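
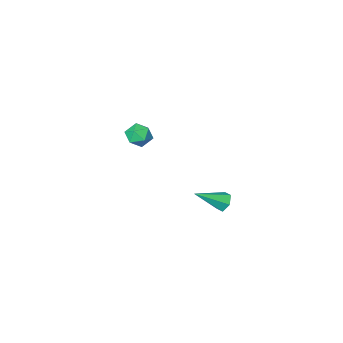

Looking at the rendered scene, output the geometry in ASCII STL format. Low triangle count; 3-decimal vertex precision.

solid 
facet normal -0.832 0.197 -0.519
outer loop
vertex 2.699 3.121 -0.7
vertex 2.437 2.778 -0.41
vertex 2.463 3.276 -0.263
endloop
endfacet
facet normal 0.546 0.838 -0.002
outer loop
vertex 2.699 3.121 -0.7
vertex 2.463 3.276 -0.263
vertex 3.683 2.482 0.37
endloop
endfacet
facet normal -0.830 0.197 -0.521
outer loop
vertex 2.463 3.276 -0.263
vertex 2.437 2.778 -0.41
vertex 2.2 2.932 0.026
endloop
endfacet
facet normal 0.014 0.637 0.771
outer loop
vertex 2.463 3.276 -0.263
vertex 2.2 2.932 0.026
vertex 3.683 2.482 0.37
endloop
endfacet
facet normal -0.830 0.197 -0.521
outer loop
vertex 2.2 2.932 0.026
vertex 2.437 2.778 -0.41
vertex 2.174 2.434 -0.121
endloop
endfacet
facet normal -0.292 -0.257 0.921
outer loop
vertex 2.2 2.932 0.026
vertex 2.174 2.434 -0.121
vertex 3.683 2.482 0.37
endloop
endfacet
facet normal -0.830 0.197 -0.521
outer loop
vertex 2.174 2.434 -0.121
vertex 2.437 2.778 -0.41
vertex 2.411 2.279 -0.557
endloop
endfacet
facet normal -0.068 -0.951 0.301
outer loop
vertex 2.174 2.434 -0.121
vertex 2.411 2.279 -0.557
vertex 3.683 2.482 0.37
endloop
endfacet
facet normal -0.832 0.196 -0.519
outer loop
vertex 2.411 2.279 -0.557
vertex 2.437 2.778 -0.41
vertex 2.673 2.623 -0.847
endloop
endfacet
facet normal 0.463 -0.750 -0.471
outer loop
vertex 2.411 2.279 -0.557
vertex 2.673 2.623 -0.847
vertex 3.683 2.482 0.37
endloop
endfacet
facet normal -0.832 0.197 -0.519
outer loop
vertex 2.673 2.623 -0.847
vertex 2.437 2.778 -0.41
vertex 2.699 3.121 -0.7
endloop
endfacet
facet normal 0.770 0.143 -0.622
outer loop
vertex 2.673 2.623 -0.847
vertex 2.699 3.121 -0.7
vertex 3.683 2.482 0.37
endloop
endfacet
facet normal 0.073 0.726 0.684
outer loop
vertex 3.206 -2.538 0.506
vertex 2.809 -2.898 0.93
vertex 3.487 -2.98 0.945
endloop
endfacet
facet normal 0.660 0.697 0.280
outer loop
vertex 3.206 -2.538 0.506
vertex 3.487 -2.98 0.945
vertex 3.719 -2.942 0.303
endloop
endfacet
facet normal 0.465 0.791 -0.398
outer loop
vertex 3.206 -2.538 0.506
vertex 3.719 -2.942 0.303
vertex 3.184 -2.835 -0.109
endloop
endfacet
facet normal -0.245 0.876 -0.414
outer loop
vertex 3.206 -2.538 0.506
vertex 3.184 -2.835 -0.109
vertex 2.621 -2.809 0.279
endloop
endfacet
facet normal -0.486 0.836 0.255
outer loop
vertex 3.206 -2.538 0.506
vertex 2.621 -2.809 0.279
vertex 2.809 -2.898 0.93
endloop
endfacet
facet normal 0.939 0.044 0.342
outer loop
vertex 3.719 -2.942 0.303
vertex 3.487 -2.98 0.945
vertex 3.639 -3.551 0.601
endloop
endfacet
facet normal -0.011 0.089 0.996
outer loop
vertex 3.487 -2.98 0.945
vertex 2.809 -2.898 0.93
vertex 3.076 -3.525 0.989
endloop
endfacet
facet normal -0.915 0.267 0.301
outer loop
vertex 2.809 -2.898 0.93
vertex 2.621 -2.809 0.279
vertex 2.541 -3.418 0.577
endloop
endfacet
facet normal -0.525 0.332 -0.784
outer loop
vertex 2.621 -2.809 0.279
vertex 3.184 -2.835 -0.109
vertex 2.773 -3.38 -0.065
endloop
endfacet
facet normal 0.623 0.194 -0.758
outer loop
vertex 3.184 -2.835 -0.109
vertex 3.719 -2.942 0.303
vertex 3.451 -3.462 -0.05
endloop
endfacet
facet normal 0.245 -0.876 0.414
outer loop
vertex 3.054 -3.822 0.374
vertex 3.639 -3.551 0.601
vertex 3.076 -3.525 0.989
endloop
endfacet
facet normal -0.465 -0.791 0.398
outer loop
vertex 3.054 -3.822 0.374
vertex 3.076 -3.525 0.989
vertex 2.541 -3.418 0.577
endloop
endfacet
facet normal -0.660 -0.697 -0.280
outer loop
vertex 3.054 -3.822 0.374
vertex 2.541 -3.418 0.577
vertex 2.773 -3.38 -0.065
endloop
endfacet
facet normal -0.073 -0.726 -0.684
outer loop
vertex 3.054 -3.822 0.374
vertex 2.773 -3.38 -0.065
vertex 3.451 -3.462 -0.05
endloop
endfacet
facet normal 0.486 -0.836 -0.255
outer loop
vertex 3.054 -3.822 0.374
vertex 3.451 -3.462 -0.05
vertex 3.639 -3.551 0.601
endloop
endfacet
facet normal 0.525 -0.332 0.784
outer loop
vertex 3.076 -3.525 0.989
vertex 3.639 -3.551 0.601
vertex 3.487 -2.98 0.945
endloop
endfacet
facet normal -0.623 -0.194 0.758
outer loop
vertex 2.541 -3.418 0.577
vertex 3.076 -3.525 0.989
vertex 2.809 -2.898 0.93
endloop
endfacet
facet normal -0.939 -0.044 -0.342
outer loop
vertex 2.773 -3.38 -0.065
vertex 2.541 -3.418 0.577
vertex 2.621 -2.809 0.279
endloop
endfacet
facet normal 0.011 -0.089 -0.996
outer loop
vertex 3.451 -3.462 -0.05
vertex 2.773 -3.38 -0.065
vertex 3.184 -2.835 -0.109
endloop
endfacet
facet normal 0.915 -0.267 -0.301
outer loop
vertex 3.639 -3.551 0.601
vertex 3.451 -3.462 -0.05
vertex 3.719 -2.942 0.303
endloop
endfacet

endsolid


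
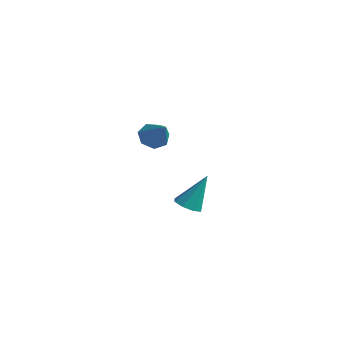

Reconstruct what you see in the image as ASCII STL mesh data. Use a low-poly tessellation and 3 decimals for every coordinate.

solid 
facet normal -0.190 -0.439 -0.878
outer loop
vertex -2.63 2.215 -2.843
vertex -3.276 2.01 -2.601
vertex -3.022 2.589 -2.945
endloop
endfacet
facet normal 0.702 0.699 -0.135
outer loop
vertex -2.63 2.215 -2.843
vertex -3.022 2.589 -2.945
vertex -2.904 2.87 -0.879
endloop
endfacet
facet normal -0.191 -0.438 -0.878
outer loop
vertex -3.022 2.589 -2.945
vertex -3.276 2.01 -2.601
vertex -3.562 2.624 -2.845
endloop
endfacet
facet normal 0.039 0.990 -0.137
outer loop
vertex -3.022 2.589 -2.945
vertex -3.562 2.624 -2.845
vertex -2.904 2.87 -0.879
endloop
endfacet
facet normal -0.189 -0.437 -0.879
outer loop
vertex -3.562 2.624 -2.845
vertex -3.276 2.01 -2.601
vertex -3.936 2.299 -2.603
endloop
endfacet
facet normal -0.612 0.784 0.107
outer loop
vertex -3.562 2.624 -2.845
vertex -3.936 2.299 -2.603
vertex -2.904 2.87 -0.879
endloop
endfacet
facet normal -0.189 -0.439 -0.878
outer loop
vertex -3.936 2.299 -2.603
vertex -3.276 2.01 -2.601
vertex -3.923 1.805 -2.359
endloop
endfacet
facet normal -0.868 0.201 0.453
outer loop
vertex -3.936 2.299 -2.603
vertex -3.923 1.805 -2.359
vertex -2.904 2.87 -0.879
endloop
endfacet
facet normal -0.190 -0.438 -0.879
outer loop
vertex -3.923 1.805 -2.359
vertex -3.276 2.01 -2.601
vertex -3.531 1.431 -2.257
endloop
endfacet
facet normal -0.580 -0.417 0.700
outer loop
vertex -3.923 1.805 -2.359
vertex -3.531 1.431 -2.257
vertex -2.904 2.87 -0.879
endloop
endfacet
facet normal -0.189 -0.439 -0.879
outer loop
vertex -3.531 1.431 -2.257
vertex -3.276 2.01 -2.601
vertex -2.99 1.396 -2.356
endloop
endfacet
facet normal 0.083 -0.708 0.702
outer loop
vertex -3.531 1.431 -2.257
vertex -2.99 1.396 -2.356
vertex -2.904 2.87 -0.879
endloop
endfacet
facet normal -0.190 -0.439 -0.878
outer loop
vertex -2.99 1.396 -2.356
vertex -3.276 2.01 -2.601
vertex -2.617 1.721 -2.599
endloop
endfacet
facet normal 0.735 -0.501 0.457
outer loop
vertex -2.99 1.396 -2.356
vertex -2.617 1.721 -2.599
vertex -2.904 2.87 -0.879
endloop
endfacet
facet normal -0.190 -0.439 -0.878
outer loop
vertex -2.617 1.721 -2.599
vertex -3.276 2.01 -2.601
vertex -2.63 2.215 -2.843
endloop
endfacet
facet normal 0.990 0.081 0.111
outer loop
vertex -2.617 1.721 -2.599
vertex -2.63 2.215 -2.843
vertex -2.904 2.87 -0.879
endloop
endfacet
facet normal -0.714 0.203 -0.670
outer loop
vertex -1.477 -0.94 2.913
vertex -1.977 -1.232 3.358
vertex -1.748 -0.54 3.323
endloop
endfacet
facet normal 0.788 0.611 -0.075
outer loop
vertex -1.477 -0.94 2.913
vertex -1.748 -0.54 3.323
vertex -0.863 -1.548 4.402
endloop
endfacet
facet normal -0.714 0.203 -0.670
outer loop
vertex -1.748 -0.54 3.323
vertex -1.977 -1.232 3.358
vertex -2.191 -0.661 3.759
endloop
endfacet
facet normal 0.288 0.806 0.517
outer loop
vertex -1.748 -0.54 3.323
vertex -2.191 -0.661 3.759
vertex -0.863 -1.548 4.402
endloop
endfacet
facet normal -0.714 0.203 -0.670
outer loop
vertex -2.191 -0.661 3.759
vertex -1.977 -1.232 3.358
vertex -2.473 -1.212 3.893
endloop
endfacet
facet normal -0.220 0.335 0.916
outer loop
vertex -2.191 -0.661 3.759
vertex -2.473 -1.212 3.893
vertex -0.863 -1.548 4.402
endloop
endfacet
facet normal -0.714 0.203 -0.670
outer loop
vertex -2.473 -1.212 3.893
vertex -1.977 -1.232 3.358
vertex -2.382 -1.778 3.624
endloop
endfacet
facet normal -0.353 -0.447 0.822
outer loop
vertex -2.473 -1.212 3.893
vertex -2.382 -1.778 3.624
vertex -0.863 -1.548 4.402
endloop
endfacet
facet normal -0.714 0.203 -0.670
outer loop
vertex -2.382 -1.778 3.624
vertex -1.977 -1.232 3.358
vertex -1.985 -1.933 3.154
endloop
endfacet
facet normal -0.012 -0.953 0.304
outer loop
vertex -2.382 -1.778 3.624
vertex -1.985 -1.933 3.154
vertex -0.863 -1.548 4.402
endloop
endfacet
facet normal -0.715 0.203 -0.669
outer loop
vertex -1.985 -1.933 3.154
vertex -1.977 -1.232 3.358
vertex -1.583 -1.56 2.838
endloop
endfacet
facet normal 0.548 -0.799 -0.246
outer loop
vertex -1.985 -1.933 3.154
vertex -1.583 -1.56 2.838
vertex -0.863 -1.548 4.402
endloop
endfacet
facet normal -0.714 0.203 -0.670
outer loop
vertex -1.583 -1.56 2.838
vertex -1.977 -1.232 3.358
vertex -1.477 -0.94 2.913
endloop
endfacet
facet normal 0.904 -0.104 -0.415
outer loop
vertex -1.583 -1.56 2.838
vertex -1.477 -0.94 2.913
vertex -0.863 -1.548 4.402
endloop
endfacet

endsolid


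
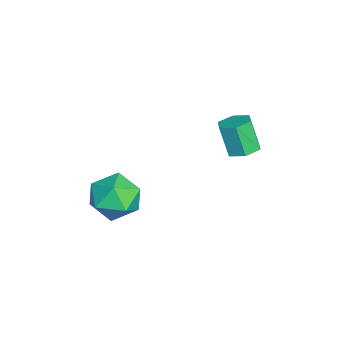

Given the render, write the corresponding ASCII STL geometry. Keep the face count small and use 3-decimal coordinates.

solid 
facet normal -0.110 -0.303 0.947
outer loop
vertex 0.266 -1.802 0.346
vertex 0.819 -2.866 0.07
vertex 1.487 -1.907 0.454
endloop
endfacet
facet normal -0.046 0.407 0.912
outer loop
vertex 0.266 -1.802 0.346
vertex 1.487 -1.907 0.454
vertex 0.998 -0.886 -0.026
endloop
endfacet
facet normal -0.569 0.656 0.496
outer loop
vertex 0.266 -1.802 0.346
vertex 0.998 -0.886 -0.026
vertex 0.028 -1.213 -0.707
endloop
endfacet
facet normal -0.957 0.100 0.272
outer loop
vertex 0.266 -1.802 0.346
vertex 0.028 -1.213 -0.707
vertex -0.083 -2.437 -0.648
endloop
endfacet
facet normal -0.673 -0.493 0.551
outer loop
vertex 0.266 -1.802 0.346
vertex -0.083 -2.437 -0.648
vertex 0.819 -2.866 0.07
endloop
endfacet
facet normal 0.576 0.557 0.598
outer loop
vertex 0.998 -0.886 -0.026
vertex 1.487 -1.907 0.454
vertex 2.003 -1.383 -0.532
endloop
endfacet
facet normal 0.473 -0.591 0.653
outer loop
vertex 1.487 -1.907 0.454
vertex 0.819 -2.866 0.07
vertex 1.892 -2.607 -0.473
endloop
endfacet
facet normal -0.438 -0.899 0.013
outer loop
vertex 0.819 -2.866 0.07
vertex -0.083 -2.437 -0.648
vertex 0.922 -2.934 -1.154
endloop
endfacet
facet normal -0.897 0.060 -0.437
outer loop
vertex -0.083 -2.437 -0.648
vertex 0.028 -1.213 -0.707
vertex 0.433 -1.913 -1.634
endloop
endfacet
facet normal -0.270 0.960 -0.076
outer loop
vertex 0.028 -1.213 -0.707
vertex 0.998 -0.886 -0.026
vertex 1.101 -0.954 -1.25
endloop
endfacet
facet normal 0.957 -0.100 -0.272
outer loop
vertex 1.654 -2.018 -1.526
vertex 2.003 -1.383 -0.532
vertex 1.892 -2.607 -0.473
endloop
endfacet
facet normal 0.569 -0.656 -0.496
outer loop
vertex 1.654 -2.018 -1.526
vertex 1.892 -2.607 -0.473
vertex 0.922 -2.934 -1.154
endloop
endfacet
facet normal 0.046 -0.407 -0.912
outer loop
vertex 1.654 -2.018 -1.526
vertex 0.922 -2.934 -1.154
vertex 0.433 -1.913 -1.634
endloop
endfacet
facet normal 0.110 0.303 -0.947
outer loop
vertex 1.654 -2.018 -1.526
vertex 0.433 -1.913 -1.634
vertex 1.101 -0.954 -1.25
endloop
endfacet
facet normal 0.673 0.493 -0.551
outer loop
vertex 1.654 -2.018 -1.526
vertex 1.101 -0.954 -1.25
vertex 2.003 -1.383 -0.532
endloop
endfacet
facet normal 0.897 -0.060 0.437
outer loop
vertex 1.892 -2.607 -0.473
vertex 2.003 -1.383 -0.532
vertex 1.487 -1.907 0.454
endloop
endfacet
facet normal 0.270 -0.960 0.076
outer loop
vertex 0.922 -2.934 -1.154
vertex 1.892 -2.607 -0.473
vertex 0.819 -2.866 0.07
endloop
endfacet
facet normal -0.576 -0.557 -0.598
outer loop
vertex 0.433 -1.913 -1.634
vertex 0.922 -2.934 -1.154
vertex -0.083 -2.437 -0.648
endloop
endfacet
facet normal -0.473 0.591 -0.653
outer loop
vertex 1.101 -0.954 -1.25
vertex 0.433 -1.913 -1.634
vertex 0.028 -1.213 -0.707
endloop
endfacet
facet normal 0.438 0.899 -0.013
outer loop
vertex 2.003 -1.383 -0.532
vertex 1.101 -0.954 -1.25
vertex 0.998 -0.886 -0.026
endloop
endfacet
facet normal 0.248 0.272 -0.930
outer loop
vertex -1.211 3.262 0.37
vertex -1.945 3.184 0.151
vertex -1.692 3.861 0.417
endloop
endfacet
facet normal 0.740 0.566 0.364
outer loop
vertex -1.211 3.262 0.37
vertex -1.692 3.861 0.417
vertex -1.601 2.833 1.829
endloop
endfacet
facet normal 0.739 0.566 0.365
outer loop
vertex -1.601 2.833 1.829
vertex -1.692 3.861 0.417
vertex -2.083 3.432 1.876
endloop
endfacet
facet normal -0.250 -0.274 0.929
outer loop
vertex -1.601 2.833 1.829
vertex -2.083 3.432 1.876
vertex -2.335 2.756 1.609
endloop
endfacet
facet normal 0.249 0.272 -0.930
outer loop
vertex -1.692 3.861 0.417
vertex -1.945 3.184 0.151
vertex -2.426 3.784 0.198
endloop
endfacet
facet normal -0.171 0.957 0.236
outer loop
vertex -1.692 3.861 0.417
vertex -2.426 3.784 0.198
vertex -2.083 3.432 1.876
endloop
endfacet
facet normal -0.171 0.957 0.236
outer loop
vertex -2.083 3.432 1.876
vertex -2.426 3.784 0.198
vertex -2.817 3.355 1.657
endloop
endfacet
facet normal -0.248 -0.274 0.929
outer loop
vertex -2.083 3.432 1.876
vertex -2.817 3.355 1.657
vertex -2.335 2.756 1.609
endloop
endfacet
facet normal 0.250 0.273 -0.929
outer loop
vertex -2.426 3.784 0.198
vertex -1.945 3.184 0.151
vertex -2.679 3.107 -0.069
endloop
endfacet
facet normal -0.911 0.391 -0.129
outer loop
vertex -2.426 3.784 0.198
vertex -2.679 3.107 -0.069
vertex -2.817 3.355 1.657
endloop
endfacet
facet normal -0.912 0.390 -0.129
outer loop
vertex -2.817 3.355 1.657
vertex -2.679 3.107 -0.069
vertex -3.069 2.678 1.39
endloop
endfacet
facet normal -0.248 -0.274 0.929
outer loop
vertex -2.817 3.355 1.657
vertex -3.069 2.678 1.39
vertex -2.335 2.756 1.609
endloop
endfacet
facet normal 0.250 0.274 -0.929
outer loop
vertex -2.679 3.107 -0.069
vertex -1.945 3.184 0.151
vertex -2.197 2.508 -0.116
endloop
endfacet
facet normal -0.739 -0.566 -0.364
outer loop
vertex -2.679 3.107 -0.069
vertex -2.197 2.508 -0.116
vertex -3.069 2.678 1.39
endloop
endfacet
facet normal -0.740 -0.565 -0.365
outer loop
vertex -3.069 2.678 1.39
vertex -2.197 2.508 -0.116
vertex -2.588 2.079 1.343
endloop
endfacet
facet normal -0.248 -0.272 0.930
outer loop
vertex -3.069 2.678 1.39
vertex -2.588 2.079 1.343
vertex -2.335 2.756 1.609
endloop
endfacet
facet normal 0.248 0.274 -0.929
outer loop
vertex -2.197 2.508 -0.116
vertex -1.945 3.184 0.151
vertex -1.463 2.585 0.103
endloop
endfacet
facet normal 0.171 -0.957 -0.236
outer loop
vertex -2.197 2.508 -0.116
vertex -1.463 2.585 0.103
vertex -2.588 2.079 1.343
endloop
endfacet
facet normal 0.171 -0.957 -0.236
outer loop
vertex -2.588 2.079 1.343
vertex -1.463 2.585 0.103
vertex -1.854 2.156 1.562
endloop
endfacet
facet normal -0.249 -0.272 0.930
outer loop
vertex -2.588 2.079 1.343
vertex -1.854 2.156 1.562
vertex -2.335 2.756 1.609
endloop
endfacet
facet normal 0.248 0.274 -0.929
outer loop
vertex -1.463 2.585 0.103
vertex -1.945 3.184 0.151
vertex -1.211 3.262 0.37
endloop
endfacet
facet normal 0.912 -0.390 0.129
outer loop
vertex -1.463 2.585 0.103
vertex -1.211 3.262 0.37
vertex -1.854 2.156 1.562
endloop
endfacet
facet normal 0.911 -0.391 0.129
outer loop
vertex -1.854 2.156 1.562
vertex -1.211 3.262 0.37
vertex -1.601 2.833 1.829
endloop
endfacet
facet normal -0.250 -0.273 0.929
outer loop
vertex -1.854 2.156 1.562
vertex -1.601 2.833 1.829
vertex -2.335 2.756 1.609
endloop
endfacet

endsolid


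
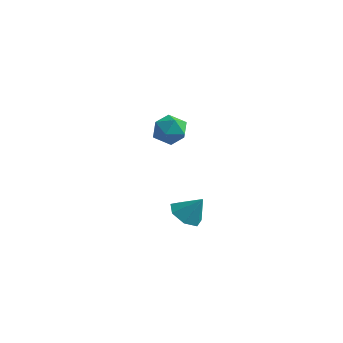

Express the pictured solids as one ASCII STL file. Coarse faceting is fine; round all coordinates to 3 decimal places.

solid 
facet normal -0.552 -0.211 -0.807
outer loop
vertex 2.296 -3.206 -1.42
vertex 1.628 -3.823 -0.802
vertex 1.553 -2.75 -1.031
endloop
endfacet
facet normal 0.542 0.839 0.051
outer loop
vertex 2.296 -3.206 -1.42
vertex 1.553 -2.75 -1.031
vertex 2.532 -3.477 0.522
endloop
endfacet
facet normal -0.551 -0.211 -0.807
outer loop
vertex 1.553 -2.75 -1.031
vertex 1.628 -3.823 -0.802
vertex 0.866 -3.101 -0.47
endloop
endfacet
facet normal -0.075 0.884 0.461
outer loop
vertex 1.553 -2.75 -1.031
vertex 0.866 -3.101 -0.47
vertex 2.532 -3.477 0.522
endloop
endfacet
facet normal -0.552 -0.212 -0.807
outer loop
vertex 0.866 -3.101 -0.47
vertex 1.628 -3.823 -0.802
vertex 0.753 -3.996 -0.158
endloop
endfacet
facet normal -0.421 0.346 0.839
outer loop
vertex 0.866 -3.101 -0.47
vertex 0.753 -3.996 -0.158
vertex 2.532 -3.477 0.522
endloop
endfacet
facet normal -0.552 -0.210 -0.807
outer loop
vertex 0.753 -3.996 -0.158
vertex 1.628 -3.823 -0.802
vertex 1.297 -4.761 -0.331
endloop
endfacet
facet normal -0.235 -0.371 0.899
outer loop
vertex 0.753 -3.996 -0.158
vertex 1.297 -4.761 -0.331
vertex 2.532 -3.477 0.522
endloop
endfacet
facet normal -0.551 -0.211 -0.807
outer loop
vertex 1.297 -4.761 -0.331
vertex 1.628 -3.823 -0.802
vertex 2.091 -4.819 -0.858
endloop
endfacet
facet normal 0.343 -0.726 0.596
outer loop
vertex 1.297 -4.761 -0.331
vertex 2.091 -4.819 -0.858
vertex 2.532 -3.477 0.522
endloop
endfacet
facet normal -0.552 -0.211 -0.807
outer loop
vertex 2.091 -4.819 -0.858
vertex 1.628 -3.823 -0.802
vertex 2.535 -4.127 -1.343
endloop
endfacet
facet normal 0.878 -0.452 0.159
outer loop
vertex 2.091 -4.819 -0.858
vertex 2.535 -4.127 -1.343
vertex 2.532 -3.477 0.522
endloop
endfacet
facet normal -0.552 -0.211 -0.807
outer loop
vertex 2.535 -4.127 -1.343
vertex 1.628 -3.823 -0.802
vertex 2.296 -3.206 -1.42
endloop
endfacet
facet normal 0.966 0.244 -0.083
outer loop
vertex 2.535 -4.127 -1.343
vertex 2.296 -3.206 -1.42
vertex 2.532 -3.477 0.522
endloop
endfacet
facet normal 0.362 0.909 -0.204
outer loop
vertex -3.19 4.427 -0.017
vertex -4.175 4.938 0.512
vertex -3.175 4.691 1.184
endloop
endfacet
facet normal 0.891 0.441 -0.108
outer loop
vertex -3.19 4.427 -0.017
vertex -3.175 4.691 1.184
vertex -2.699 3.631 0.782
endloop
endfacet
facet normal 0.808 -0.086 -0.582
outer loop
vertex -3.19 4.427 -0.017
vertex -2.699 3.631 0.782
vertex -3.406 3.222 -0.139
endloop
endfacet
facet normal 0.228 0.058 -0.972
outer loop
vertex -3.19 4.427 -0.017
vertex -3.406 3.222 -0.139
vertex -4.318 4.03 -0.305
endloop
endfacet
facet normal -0.048 0.672 -0.739
outer loop
vertex -3.19 4.427 -0.017
vertex -4.318 4.03 -0.305
vertex -4.175 4.938 0.512
endloop
endfacet
facet normal 0.822 0.162 0.546
outer loop
vertex -2.699 3.631 0.782
vertex -3.175 4.691 1.184
vertex -3.382 3.65 1.805
endloop
endfacet
facet normal -0.034 0.921 0.389
outer loop
vertex -3.175 4.691 1.184
vertex -4.175 4.938 0.512
vertex -4.294 4.458 1.639
endloop
endfacet
facet normal -0.697 0.537 -0.475
outer loop
vertex -4.175 4.938 0.512
vertex -4.318 4.03 -0.305
vertex -5.001 4.049 0.718
endloop
endfacet
facet normal -0.251 -0.459 -0.852
outer loop
vertex -4.318 4.03 -0.305
vertex -3.406 3.222 -0.139
vertex -4.525 2.989 0.316
endloop
endfacet
facet normal 0.688 -0.691 -0.222
outer loop
vertex -3.406 3.222 -0.139
vertex -2.699 3.631 0.782
vertex -3.525 2.742 0.988
endloop
endfacet
facet normal -0.228 -0.058 0.972
outer loop
vertex -4.51 3.253 1.517
vertex -3.382 3.65 1.805
vertex -4.294 4.458 1.639
endloop
endfacet
facet normal -0.808 0.086 0.582
outer loop
vertex -4.51 3.253 1.517
vertex -4.294 4.458 1.639
vertex -5.001 4.049 0.718
endloop
endfacet
facet normal -0.891 -0.441 0.108
outer loop
vertex -4.51 3.253 1.517
vertex -5.001 4.049 0.718
vertex -4.525 2.989 0.316
endloop
endfacet
facet normal -0.362 -0.909 0.204
outer loop
vertex -4.51 3.253 1.517
vertex -4.525 2.989 0.316
vertex -3.525 2.742 0.988
endloop
endfacet
facet normal 0.048 -0.672 0.739
outer loop
vertex -4.51 3.253 1.517
vertex -3.525 2.742 0.988
vertex -3.382 3.65 1.805
endloop
endfacet
facet normal 0.251 0.459 0.852
outer loop
vertex -4.294 4.458 1.639
vertex -3.382 3.65 1.805
vertex -3.175 4.691 1.184
endloop
endfacet
facet normal -0.688 0.691 0.222
outer loop
vertex -5.001 4.049 0.718
vertex -4.294 4.458 1.639
vertex -4.175 4.938 0.512
endloop
endfacet
facet normal -0.822 -0.162 -0.546
outer loop
vertex -4.525 2.989 0.316
vertex -5.001 4.049 0.718
vertex -4.318 4.03 -0.305
endloop
endfacet
facet normal 0.034 -0.921 -0.389
outer loop
vertex -3.525 2.742 0.988
vertex -4.525 2.989 0.316
vertex -3.406 3.222 -0.139
endloop
endfacet
facet normal 0.697 -0.537 0.475
outer loop
vertex -3.382 3.65 1.805
vertex -3.525 2.742 0.988
vertex -2.699 3.631 0.782
endloop
endfacet

endsolid


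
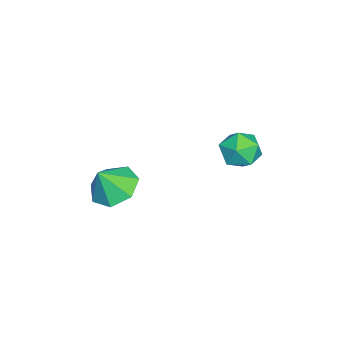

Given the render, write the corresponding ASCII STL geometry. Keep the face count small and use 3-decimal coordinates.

solid 
facet normal 0.351 0.276 0.895
outer loop
vertex -1.993 1.853 -2.407
vertex -2.219 1.035 -2.066
vertex -1.39 1.165 -2.431
endloop
endfacet
facet normal 0.705 0.605 0.369
outer loop
vertex -1.993 1.853 -2.407
vertex -1.39 1.165 -2.431
vertex -1.484 1.716 -3.155
endloop
endfacet
facet normal 0.233 0.972 -0.019
outer loop
vertex -1.993 1.853 -2.407
vertex -1.484 1.716 -3.155
vertex -2.37 1.927 -3.237
endloop
endfacet
facet normal -0.413 0.871 0.265
outer loop
vertex -1.993 1.853 -2.407
vertex -2.37 1.927 -3.237
vertex -2.825 1.506 -2.564
endloop
endfacet
facet normal -0.340 0.440 0.831
outer loop
vertex -1.993 1.853 -2.407
vertex -2.825 1.506 -2.564
vertex -2.219 1.035 -2.066
endloop
endfacet
facet normal 0.993 0.105 -0.049
outer loop
vertex -1.484 1.716 -3.155
vertex -1.39 1.165 -2.431
vertex -1.395 0.814 -3.276
endloop
endfacet
facet normal 0.420 -0.428 0.800
outer loop
vertex -1.39 1.165 -2.431
vertex -2.219 1.035 -2.066
vertex -1.85 0.393 -2.603
endloop
endfacet
facet normal -0.699 -0.162 0.697
outer loop
vertex -2.219 1.035 -2.066
vertex -2.825 1.506 -2.564
vertex -2.736 0.604 -2.685
endloop
endfacet
facet normal -0.816 0.535 -0.217
outer loop
vertex -2.825 1.506 -2.564
vertex -2.37 1.927 -3.237
vertex -2.83 1.155 -3.409
endloop
endfacet
facet normal 0.229 0.699 -0.678
outer loop
vertex -2.37 1.927 -3.237
vertex -1.484 1.716 -3.155
vertex -2.001 1.285 -3.774
endloop
endfacet
facet normal 0.413 -0.871 -0.265
outer loop
vertex -2.227 0.467 -3.433
vertex -1.395 0.814 -3.276
vertex -1.85 0.393 -2.603
endloop
endfacet
facet normal -0.233 -0.972 0.019
outer loop
vertex -2.227 0.467 -3.433
vertex -1.85 0.393 -2.603
vertex -2.736 0.604 -2.685
endloop
endfacet
facet normal -0.705 -0.605 -0.369
outer loop
vertex -2.227 0.467 -3.433
vertex -2.736 0.604 -2.685
vertex -2.83 1.155 -3.409
endloop
endfacet
facet normal -0.351 -0.276 -0.895
outer loop
vertex -2.227 0.467 -3.433
vertex -2.83 1.155 -3.409
vertex -2.001 1.285 -3.774
endloop
endfacet
facet normal 0.340 -0.440 -0.831
outer loop
vertex -2.227 0.467 -3.433
vertex -2.001 1.285 -3.774
vertex -1.395 0.814 -3.276
endloop
endfacet
facet normal 0.816 -0.535 0.217
outer loop
vertex -1.85 0.393 -2.603
vertex -1.395 0.814 -3.276
vertex -1.39 1.165 -2.431
endloop
endfacet
facet normal -0.229 -0.699 0.678
outer loop
vertex -2.736 0.604 -2.685
vertex -1.85 0.393 -2.603
vertex -2.219 1.035 -2.066
endloop
endfacet
facet normal -0.993 -0.105 0.049
outer loop
vertex -2.83 1.155 -3.409
vertex -2.736 0.604 -2.685
vertex -2.825 1.506 -2.564
endloop
endfacet
facet normal -0.420 0.428 -0.800
outer loop
vertex -2.001 1.285 -3.774
vertex -2.83 1.155 -3.409
vertex -2.37 1.927 -3.237
endloop
endfacet
facet normal 0.699 0.162 -0.697
outer loop
vertex -1.395 0.814 -3.276
vertex -2.001 1.285 -3.774
vertex -1.484 1.716 -3.155
endloop
endfacet
facet normal -0.389 0.354 -0.850
outer loop
vertex 2.833 -2.99 -2.742
vertex 2.271 -2.362 -2.223
vertex 3.183 -2.222 -2.582
endloop
endfacet
facet normal 0.897 -0.430 0.101
outer loop
vertex 2.833 -2.99 -2.742
vertex 3.183 -2.222 -2.582
vertex 2.749 -2.798 -1.177
endloop
endfacet
facet normal -0.389 0.355 -0.850
outer loop
vertex 3.183 -2.222 -2.582
vertex 2.271 -2.362 -2.223
vertex 2.846 -1.559 -2.151
endloop
endfacet
facet normal 0.903 0.219 0.369
outer loop
vertex 3.183 -2.222 -2.582
vertex 2.846 -1.559 -2.151
vertex 2.749 -2.798 -1.177
endloop
endfacet
facet normal -0.389 0.355 -0.850
outer loop
vertex 2.846 -1.559 -2.151
vertex 2.271 -2.362 -2.223
vertex 2.076 -1.501 -1.775
endloop
endfacet
facet normal 0.400 0.547 0.735
outer loop
vertex 2.846 -1.559 -2.151
vertex 2.076 -1.501 -1.775
vertex 2.749 -2.798 -1.177
endloop
endfacet
facet normal -0.389 0.354 -0.850
outer loop
vertex 2.076 -1.501 -1.775
vertex 2.271 -2.362 -2.223
vertex 1.453 -2.091 -1.736
endloop
endfacet
facet normal -0.232 0.306 0.924
outer loop
vertex 2.076 -1.501 -1.775
vertex 1.453 -2.091 -1.736
vertex 2.749 -2.798 -1.177
endloop
endfacet
facet normal -0.388 0.356 -0.850
outer loop
vertex 1.453 -2.091 -1.736
vertex 2.271 -2.362 -2.223
vertex 1.445 -2.884 -2.064
endloop
endfacet
facet normal -0.518 -0.323 0.792
outer loop
vertex 1.453 -2.091 -1.736
vertex 1.445 -2.884 -2.064
vertex 2.749 -2.798 -1.177
endloop
endfacet
facet normal -0.388 0.355 -0.851
outer loop
vertex 1.445 -2.884 -2.064
vertex 2.271 -2.362 -2.223
vertex 2.06 -3.285 -2.512
endloop
endfacet
facet normal -0.243 -0.864 0.441
outer loop
vertex 1.445 -2.884 -2.064
vertex 2.06 -3.285 -2.512
vertex 2.749 -2.798 -1.177
endloop
endfacet
facet normal -0.388 0.355 -0.850
outer loop
vertex 2.06 -3.285 -2.512
vertex 2.271 -2.362 -2.223
vertex 2.833 -2.99 -2.742
endloop
endfacet
facet normal 0.388 -0.912 0.133
outer loop
vertex 2.06 -3.285 -2.512
vertex 2.833 -2.99 -2.742
vertex 2.749 -2.798 -1.177
endloop
endfacet

endsolid


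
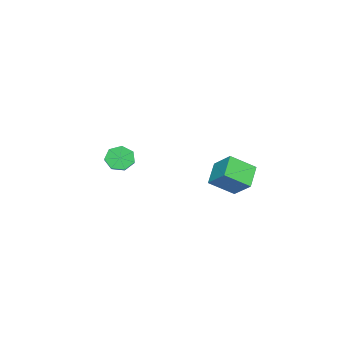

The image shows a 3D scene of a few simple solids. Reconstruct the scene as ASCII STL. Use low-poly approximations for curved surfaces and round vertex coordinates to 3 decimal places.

solid 
facet normal -0.821 -0.094 0.563
outer loop
vertex -0.921 2.583 0.68
vertex -0.353 3.759 1.705
vertex -1.758 3.863 -0.325
endloop
endfacet
facet normal -0.342 -0.708 -0.618
outer loop
vertex -0.387 4.021 -1.265
vertex -0.921 2.583 0.68
vertex -1.758 3.863 -0.325
endloop
endfacet
facet normal -0.821 -0.094 0.563
outer loop
vertex -1.758 3.863 -0.325
vertex -0.353 3.759 1.705
vertex -1.19 5.039 0.7
endloop
endfacet
facet normal -0.457 0.700 -0.549
outer loop
vertex -1.19 5.039 0.7
vertex -0.387 4.021 -1.265
vertex -1.758 3.863 -0.325
endloop
endfacet
facet normal 0.457 -0.700 0.549
outer loop
vertex -0.921 2.583 0.68
vertex 1.018 3.917 0.765
vertex -0.353 3.759 1.705
endloop
endfacet
facet normal -0.342 -0.708 -0.618
outer loop
vertex 0.45 2.741 -0.26
vertex -0.921 2.583 0.68
vertex -0.387 4.021 -1.265
endloop
endfacet
facet normal 0.457 -0.700 0.549
outer loop
vertex 0.45 2.741 -0.26
vertex 1.018 3.917 0.765
vertex -0.921 2.583 0.68
endloop
endfacet
facet normal 0.342 0.708 0.618
outer loop
vertex -0.353 3.759 1.705
vertex 1.018 3.917 0.765
vertex -1.19 5.039 0.7
endloop
endfacet
facet normal -0.457 0.700 -0.549
outer loop
vertex 0.181 5.197 -0.24
vertex -0.387 4.021 -1.265
vertex -1.19 5.039 0.7
endloop
endfacet
facet normal 0.342 0.708 0.618
outer loop
vertex -1.19 5.039 0.7
vertex 1.018 3.917 0.765
vertex 0.181 5.197 -0.24
endloop
endfacet
facet normal 0.821 0.094 -0.563
outer loop
vertex 0.181 5.197 -0.24
vertex 0.45 2.741 -0.26
vertex -0.387 4.021 -1.265
endloop
endfacet
facet normal 0.821 0.094 -0.563
outer loop
vertex 1.018 3.917 0.765
vertex 0.45 2.741 -0.26
vertex 0.181 5.197 -0.24
endloop
endfacet
facet normal -0.825 -0.368 -0.429
outer loop
vertex -1.128 -3.931 -0.882
vertex -1.631 -3.602 -0.198
vertex -1.404 -3.198 -0.981
endloop
endfacet
facet normal 0.445 0.047 -0.894
outer loop
vertex -1.128 -3.931 -0.882
vertex -1.404 -3.198 -0.981
vertex 0.134 -3.367 -0.225
endloop
endfacet
facet normal 0.445 0.046 -0.894
outer loop
vertex 0.134 -3.367 -0.225
vertex -1.404 -3.198 -0.981
vertex -0.143 -2.633 -0.325
endloop
endfacet
facet normal 0.824 0.370 0.429
outer loop
vertex 0.134 -3.367 -0.225
vertex -0.143 -2.633 -0.325
vertex -0.369 -3.038 0.458
endloop
endfacet
facet normal -0.824 -0.369 -0.429
outer loop
vertex -1.404 -3.198 -0.981
vertex -1.631 -3.602 -0.198
vertex -1.851 -2.769 -0.491
endloop
endfacet
facet normal 0.004 0.754 -0.657
outer loop
vertex -1.404 -3.198 -0.981
vertex -1.851 -2.769 -0.491
vertex -0.143 -2.633 -0.325
endloop
endfacet
facet normal 0.004 0.755 -0.655
outer loop
vertex -0.143 -2.633 -0.325
vertex -1.851 -2.769 -0.491
vertex -0.589 -2.205 0.166
endloop
endfacet
facet normal 0.825 0.368 0.429
outer loop
vertex -0.143 -2.633 -0.325
vertex -0.589 -2.205 0.166
vertex -0.369 -3.038 0.458
endloop
endfacet
facet normal -0.825 -0.369 -0.429
outer loop
vertex -1.851 -2.769 -0.491
vertex -1.631 -3.602 -0.198
vertex -2.132 -2.968 0.22
endloop
endfacet
facet normal -0.440 0.895 0.077
outer loop
vertex -1.851 -2.769 -0.491
vertex -2.132 -2.968 0.22
vertex -0.589 -2.205 0.166
endloop
endfacet
facet normal -0.440 0.895 0.077
outer loop
vertex -0.589 -2.205 0.166
vertex -2.132 -2.968 0.22
vertex -0.87 -2.404 0.876
endloop
endfacet
facet normal 0.825 0.368 0.430
outer loop
vertex -0.589 -2.205 0.166
vertex -0.87 -2.404 0.876
vertex -0.369 -3.038 0.458
endloop
endfacet
facet normal -0.825 -0.369 -0.429
outer loop
vertex -2.132 -2.968 0.22
vertex -1.631 -3.602 -0.198
vertex -2.036 -3.644 0.616
endloop
endfacet
facet normal -0.552 0.362 0.751
outer loop
vertex -2.132 -2.968 0.22
vertex -2.036 -3.644 0.616
vertex -0.87 -2.404 0.876
endloop
endfacet
facet normal -0.552 0.362 0.751
outer loop
vertex -0.87 -2.404 0.876
vertex -2.036 -3.644 0.616
vertex -0.774 -3.08 1.272
endloop
endfacet
facet normal 0.825 0.369 0.429
outer loop
vertex -0.87 -2.404 0.876
vertex -0.774 -3.08 1.272
vertex -0.369 -3.038 0.458
endloop
endfacet
facet normal -0.824 -0.369 -0.429
outer loop
vertex -2.036 -3.644 0.616
vertex -1.631 -3.602 -0.198
vertex -1.634 -4.289 0.399
endloop
endfacet
facet normal -0.249 -0.445 0.861
outer loop
vertex -2.036 -3.644 0.616
vertex -1.634 -4.289 0.399
vertex -0.774 -3.08 1.272
endloop
endfacet
facet normal -0.249 -0.444 0.861
outer loop
vertex -0.774 -3.08 1.272
vertex -1.634 -4.289 0.399
vertex -0.373 -3.725 1.055
endloop
endfacet
facet normal 0.825 0.368 0.429
outer loop
vertex -0.774 -3.08 1.272
vertex -0.373 -3.725 1.055
vertex -0.369 -3.038 0.458
endloop
endfacet
facet normal -0.825 -0.369 -0.428
outer loop
vertex -1.634 -4.289 0.399
vertex -1.631 -3.602 -0.198
vertex -1.231 -4.416 -0.268
endloop
endfacet
facet normal 0.243 -0.916 0.321
outer loop
vertex -1.634 -4.289 0.399
vertex -1.231 -4.416 -0.268
vertex -0.373 -3.725 1.055
endloop
endfacet
facet normal 0.242 -0.916 0.321
outer loop
vertex -0.373 -3.725 1.055
vertex -1.231 -4.416 -0.268
vertex 0.031 -3.852 0.389
endloop
endfacet
facet normal 0.824 0.369 0.430
outer loop
vertex -0.373 -3.725 1.055
vertex 0.031 -3.852 0.389
vertex -0.369 -3.038 0.458
endloop
endfacet
facet normal -0.825 -0.368 -0.429
outer loop
vertex -1.231 -4.416 -0.268
vertex -1.631 -3.602 -0.198
vertex -1.128 -3.931 -0.882
endloop
endfacet
facet normal 0.551 -0.698 -0.459
outer loop
vertex -1.231 -4.416 -0.268
vertex -1.128 -3.931 -0.882
vertex 0.031 -3.852 0.389
endloop
endfacet
facet normal 0.551 -0.698 -0.459
outer loop
vertex 0.031 -3.852 0.389
vertex -1.128 -3.931 -0.882
vertex 0.134 -3.367 -0.225
endloop
endfacet
facet normal 0.824 0.369 0.430
outer loop
vertex 0.031 -3.852 0.389
vertex 0.134 -3.367 -0.225
vertex -0.369 -3.038 0.458
endloop
endfacet

endsolid


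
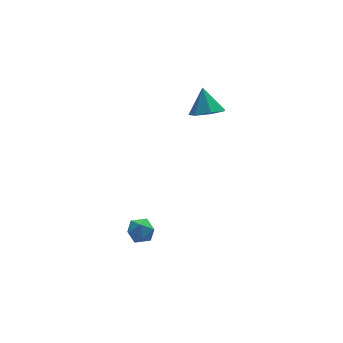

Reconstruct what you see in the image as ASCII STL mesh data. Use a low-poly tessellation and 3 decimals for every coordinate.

solid 
facet normal -0.888 0.407 0.211
outer loop
vertex -0.841 1.431 -2.931
vertex -0.979 0.911 -2.509
vertex -0.666 1.47 -2.271
endloop
endfacet
facet normal -0.406 0.912 0.054
outer loop
vertex -0.841 1.431 -2.931
vertex -0.666 1.47 -2.271
vertex -0.234 1.691 -2.753
endloop
endfacet
facet normal -0.159 0.783 -0.601
outer loop
vertex -0.841 1.431 -2.931
vertex -0.234 1.691 -2.753
vertex -0.282 1.27 -3.289
endloop
endfacet
facet normal -0.487 0.199 -0.850
outer loop
vertex -0.841 1.431 -2.931
vertex -0.282 1.27 -3.289
vertex -0.742 0.788 -3.138
endloop
endfacet
facet normal -0.937 -0.033 -0.347
outer loop
vertex -0.841 1.431 -2.931
vertex -0.742 0.788 -3.138
vertex -0.979 0.911 -2.509
endloop
endfacet
facet normal 0.138 0.848 0.512
outer loop
vertex -0.234 1.691 -2.753
vertex -0.666 1.47 -2.271
vertex 0.002 1.332 -2.222
endloop
endfacet
facet normal -0.641 0.032 0.767
outer loop
vertex -0.666 1.47 -2.271
vertex -0.979 0.911 -2.509
vertex -0.458 0.85 -2.071
endloop
endfacet
facet normal -0.721 -0.679 -0.139
outer loop
vertex -0.979 0.911 -2.509
vertex -0.742 0.788 -3.138
vertex -0.506 0.429 -2.607
endloop
endfacet
facet normal 0.007 -0.305 -0.952
outer loop
vertex -0.742 0.788 -3.138
vertex -0.282 1.27 -3.289
vertex -0.074 0.65 -3.089
endloop
endfacet
facet normal 0.537 0.639 -0.550
outer loop
vertex -0.282 1.27 -3.289
vertex -0.234 1.691 -2.753
vertex 0.239 1.209 -2.851
endloop
endfacet
facet normal 0.487 -0.199 0.850
outer loop
vertex 0.101 0.689 -2.429
vertex 0.002 1.332 -2.222
vertex -0.458 0.85 -2.071
endloop
endfacet
facet normal 0.159 -0.783 0.601
outer loop
vertex 0.101 0.689 -2.429
vertex -0.458 0.85 -2.071
vertex -0.506 0.429 -2.607
endloop
endfacet
facet normal 0.406 -0.912 -0.054
outer loop
vertex 0.101 0.689 -2.429
vertex -0.506 0.429 -2.607
vertex -0.074 0.65 -3.089
endloop
endfacet
facet normal 0.888 -0.407 -0.211
outer loop
vertex 0.101 0.689 -2.429
vertex -0.074 0.65 -3.089
vertex 0.239 1.209 -2.851
endloop
endfacet
facet normal 0.937 0.033 0.347
outer loop
vertex 0.101 0.689 -2.429
vertex 0.239 1.209 -2.851
vertex 0.002 1.332 -2.222
endloop
endfacet
facet normal -0.007 0.305 0.952
outer loop
vertex -0.458 0.85 -2.071
vertex 0.002 1.332 -2.222
vertex -0.666 1.47 -2.271
endloop
endfacet
facet normal -0.537 -0.639 0.550
outer loop
vertex -0.506 0.429 -2.607
vertex -0.458 0.85 -2.071
vertex -0.979 0.911 -2.509
endloop
endfacet
facet normal -0.138 -0.848 -0.512
outer loop
vertex -0.074 0.65 -3.089
vertex -0.506 0.429 -2.607
vertex -0.742 0.788 -3.138
endloop
endfacet
facet normal 0.641 -0.032 -0.767
outer loop
vertex 0.239 1.209 -2.851
vertex -0.074 0.65 -3.089
vertex -0.282 1.27 -3.289
endloop
endfacet
facet normal 0.721 0.679 0.139
outer loop
vertex 0.002 1.332 -2.222
vertex 0.239 1.209 -2.851
vertex -0.234 1.691 -2.753
endloop
endfacet
facet normal -0.028 -0.543 -0.839
outer loop
vertex 3.847 2.37 2.981
vertex 3.272 2.857 2.685
vertex 4.076 2.924 2.615
endloop
endfacet
facet normal 0.837 0.015 0.546
outer loop
vertex 3.847 2.37 2.981
vertex 4.076 2.924 2.615
vertex 3.308 3.563 3.775
endloop
endfacet
facet normal -0.028 -0.543 -0.839
outer loop
vertex 4.076 2.924 2.615
vertex 3.272 2.857 2.685
vertex 3.7 3.428 2.301
endloop
endfacet
facet normal 0.750 0.647 0.140
outer loop
vertex 4.076 2.924 2.615
vertex 3.7 3.428 2.301
vertex 3.308 3.563 3.775
endloop
endfacet
facet normal -0.028 -0.544 -0.839
outer loop
vertex 3.7 3.428 2.301
vertex 3.272 2.857 2.685
vertex 3.001 3.502 2.276
endloop
endfacet
facet normal 0.107 0.992 -0.062
outer loop
vertex 3.7 3.428 2.301
vertex 3.001 3.502 2.276
vertex 3.308 3.563 3.775
endloop
endfacet
facet normal -0.027 -0.543 -0.839
outer loop
vertex 3.001 3.502 2.276
vertex 3.272 2.857 2.685
vertex 2.507 3.09 2.559
endloop
endfacet
facet normal -0.606 0.790 0.092
outer loop
vertex 3.001 3.502 2.276
vertex 2.507 3.09 2.559
vertex 3.308 3.563 3.775
endloop
endfacet
facet normal -0.027 -0.543 -0.839
outer loop
vertex 2.507 3.09 2.559
vertex 3.272 2.857 2.685
vertex 2.588 2.503 2.936
endloop
endfacet
facet normal -0.852 0.194 0.486
outer loop
vertex 2.507 3.09 2.559
vertex 2.588 2.503 2.936
vertex 3.308 3.563 3.775
endloop
endfacet
facet normal -0.027 -0.543 -0.840
outer loop
vertex 2.588 2.503 2.936
vertex 3.272 2.857 2.685
vertex 3.185 2.182 3.124
endloop
endfacet
facet normal -0.447 -0.349 0.824
outer loop
vertex 2.588 2.503 2.936
vertex 3.185 2.182 3.124
vertex 3.308 3.563 3.775
endloop
endfacet
facet normal -0.027 -0.543 -0.840
outer loop
vertex 3.185 2.182 3.124
vertex 3.272 2.857 2.685
vertex 3.847 2.37 2.981
endloop
endfacet
facet normal 0.305 -0.428 0.851
outer loop
vertex 3.185 2.182 3.124
vertex 3.847 2.37 2.981
vertex 3.308 3.563 3.775
endloop
endfacet

endsolid


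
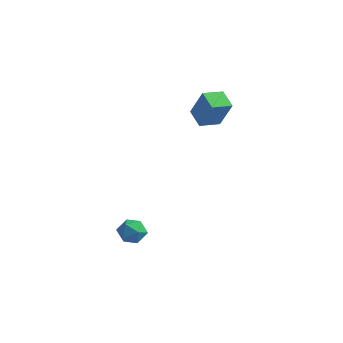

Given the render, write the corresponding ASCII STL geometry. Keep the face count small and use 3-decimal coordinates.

solid 
facet normal -0.226 0.806 -0.546
outer loop
vertex -3.224 -2.436 -3.827
vertex -3.974 -2.423 -3.497
vertex -3.362 -2.01 -3.141
endloop
endfacet
facet normal 0.472 0.788 -0.395
outer loop
vertex -3.224 -2.436 -3.827
vertex -3.362 -2.01 -3.141
vertex -2.678 -2.457 -3.216
endloop
endfacet
facet normal 0.737 0.179 -0.652
outer loop
vertex -3.224 -2.436 -3.827
vertex -2.678 -2.457 -3.216
vertex -2.868 -3.145 -3.619
endloop
endfacet
facet normal 0.204 -0.180 -0.962
outer loop
vertex -3.224 -2.436 -3.827
vertex -2.868 -3.145 -3.619
vertex -3.669 -3.124 -3.793
endloop
endfacet
facet normal -0.391 0.209 -0.897
outer loop
vertex -3.224 -2.436 -3.827
vertex -3.669 -3.124 -3.793
vertex -3.974 -2.423 -3.497
endloop
endfacet
facet normal 0.543 0.778 0.315
outer loop
vertex -2.678 -2.457 -3.216
vertex -3.362 -2.01 -3.141
vertex -3.091 -2.456 -2.507
endloop
endfacet
facet normal -0.586 0.807 0.071
outer loop
vertex -3.362 -2.01 -3.141
vertex -3.974 -2.423 -3.497
vertex -3.892 -2.435 -2.681
endloop
endfacet
facet normal -0.853 -0.161 -0.497
outer loop
vertex -3.974 -2.423 -3.497
vertex -3.669 -3.124 -3.793
vertex -4.082 -3.123 -3.084
endloop
endfacet
facet normal 0.110 -0.790 -0.603
outer loop
vertex -3.669 -3.124 -3.793
vertex -2.868 -3.145 -3.619
vertex -3.398 -3.57 -3.159
endloop
endfacet
facet normal 0.973 -0.210 -0.101
outer loop
vertex -2.868 -3.145 -3.619
vertex -2.678 -2.457 -3.216
vertex -2.786 -3.157 -2.803
endloop
endfacet
facet normal -0.204 0.180 0.962
outer loop
vertex -3.536 -3.144 -2.473
vertex -3.091 -2.456 -2.507
vertex -3.892 -2.435 -2.681
endloop
endfacet
facet normal -0.737 -0.179 0.652
outer loop
vertex -3.536 -3.144 -2.473
vertex -3.892 -2.435 -2.681
vertex -4.082 -3.123 -3.084
endloop
endfacet
facet normal -0.472 -0.788 0.395
outer loop
vertex -3.536 -3.144 -2.473
vertex -4.082 -3.123 -3.084
vertex -3.398 -3.57 -3.159
endloop
endfacet
facet normal 0.226 -0.806 0.546
outer loop
vertex -3.536 -3.144 -2.473
vertex -3.398 -3.57 -3.159
vertex -2.786 -3.157 -2.803
endloop
endfacet
facet normal 0.391 -0.209 0.897
outer loop
vertex -3.536 -3.144 -2.473
vertex -2.786 -3.157 -2.803
vertex -3.091 -2.456 -2.507
endloop
endfacet
facet normal -0.110 0.790 0.603
outer loop
vertex -3.892 -2.435 -2.681
vertex -3.091 -2.456 -2.507
vertex -3.362 -2.01 -3.141
endloop
endfacet
facet normal -0.973 0.210 0.101
outer loop
vertex -4.082 -3.123 -3.084
vertex -3.892 -2.435 -2.681
vertex -3.974 -2.423 -3.497
endloop
endfacet
facet normal -0.543 -0.778 -0.315
outer loop
vertex -3.398 -3.57 -3.159
vertex -4.082 -3.123 -3.084
vertex -3.669 -3.124 -3.793
endloop
endfacet
facet normal 0.586 -0.807 -0.071
outer loop
vertex -2.786 -3.157 -2.803
vertex -3.398 -3.57 -3.159
vertex -2.868 -3.145 -3.619
endloop
endfacet
facet normal 0.853 0.161 0.497
outer loop
vertex -3.091 -2.456 -2.507
vertex -2.786 -3.157 -2.803
vertex -2.678 -2.457 -3.216
endloop
endfacet
facet normal -0.506 -0.844 0.179
outer loop
vertex -1.432 1.639 3.977
vertex -2.304 2.258 4.427
vertex -2.184 1.749 2.368
endloop
endfacet
facet normal 0.752 -0.533 -0.388
outer loop
vertex -1.576 2.762 2.153
vertex -1.432 1.639 3.977
vertex -2.184 1.749 2.368
endloop
endfacet
facet normal -0.507 -0.843 0.179
outer loop
vertex -2.184 1.749 2.368
vertex -2.304 2.258 4.427
vertex -3.056 2.368 2.817
endloop
endfacet
facet normal -0.422 0.061 -0.904
outer loop
vertex -3.056 2.368 2.817
vertex -1.576 2.762 2.153
vertex -2.184 1.749 2.368
endloop
endfacet
facet normal 0.423 -0.062 0.904
outer loop
vertex -1.432 1.639 3.977
vertex -1.696 3.271 4.212
vertex -2.304 2.258 4.427
endloop
endfacet
facet normal 0.752 -0.533 -0.388
outer loop
vertex -0.824 2.652 3.763
vertex -1.432 1.639 3.977
vertex -1.576 2.762 2.153
endloop
endfacet
facet normal 0.422 -0.062 0.905
outer loop
vertex -0.824 2.652 3.763
vertex -1.696 3.271 4.212
vertex -1.432 1.639 3.977
endloop
endfacet
facet normal -0.752 0.533 0.388
outer loop
vertex -2.304 2.258 4.427
vertex -1.696 3.271 4.212
vertex -3.056 2.368 2.817
endloop
endfacet
facet normal -0.422 0.062 -0.904
outer loop
vertex -2.448 3.381 2.603
vertex -1.576 2.762 2.153
vertex -3.056 2.368 2.817
endloop
endfacet
facet normal -0.752 0.533 0.388
outer loop
vertex -3.056 2.368 2.817
vertex -1.696 3.271 4.212
vertex -2.448 3.381 2.603
endloop
endfacet
facet normal 0.506 0.844 -0.179
outer loop
vertex -2.448 3.381 2.603
vertex -0.824 2.652 3.763
vertex -1.576 2.762 2.153
endloop
endfacet
facet normal 0.507 0.843 -0.179
outer loop
vertex -1.696 3.271 4.212
vertex -0.824 2.652 3.763
vertex -2.448 3.381 2.603
endloop
endfacet

endsolid


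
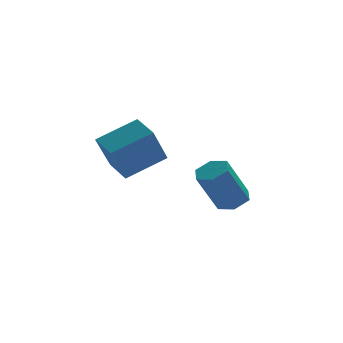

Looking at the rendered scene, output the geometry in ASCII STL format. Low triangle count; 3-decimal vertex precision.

solid 
facet normal 0.480 0.134 -0.867
outer loop
vertex 1.208 -0.582 -3.122
vertex 0.737 0.057 -3.284
vertex 1.434 0.158 -2.883
endloop
endfacet
facet normal 0.832 -0.384 0.401
outer loop
vertex 1.208 -0.582 -3.122
vertex 1.434 0.158 -2.883
vertex 0.153 -0.876 -1.214
endloop
endfacet
facet normal 0.832 -0.384 0.401
outer loop
vertex 0.153 -0.876 -1.214
vertex 1.434 0.158 -2.883
vertex 0.379 -0.136 -0.975
endloop
endfacet
facet normal -0.480 -0.133 0.867
outer loop
vertex 0.153 -0.876 -1.214
vertex 0.379 -0.136 -0.975
vertex -0.317 -0.237 -1.376
endloop
endfacet
facet normal 0.480 0.134 -0.867
outer loop
vertex 1.434 0.158 -2.883
vertex 0.737 0.057 -3.284
vertex 0.963 0.797 -3.045
endloop
endfacet
facet normal 0.657 0.600 0.456
outer loop
vertex 1.434 0.158 -2.883
vertex 0.963 0.797 -3.045
vertex 0.379 -0.136 -0.975
endloop
endfacet
facet normal 0.658 0.599 0.456
outer loop
vertex 0.379 -0.136 -0.975
vertex 0.963 0.797 -3.045
vertex -0.091 0.503 -1.137
endloop
endfacet
facet normal -0.480 -0.133 0.867
outer loop
vertex 0.379 -0.136 -0.975
vertex -0.091 0.503 -1.137
vertex -0.317 -0.237 -1.376
endloop
endfacet
facet normal 0.480 0.133 -0.867
outer loop
vertex 0.963 0.797 -3.045
vertex 0.737 0.057 -3.284
vertex 0.267 0.696 -3.446
endloop
endfacet
facet normal -0.174 0.983 0.055
outer loop
vertex 0.963 0.797 -3.045
vertex 0.267 0.696 -3.446
vertex -0.091 0.503 -1.137
endloop
endfacet
facet normal -0.174 0.983 0.055
outer loop
vertex -0.091 0.503 -1.137
vertex 0.267 0.696 -3.446
vertex -0.788 0.402 -1.538
endloop
endfacet
facet normal -0.480 -0.134 0.867
outer loop
vertex -0.091 0.503 -1.137
vertex -0.788 0.402 -1.538
vertex -0.317 -0.237 -1.376
endloop
endfacet
facet normal 0.480 0.133 -0.867
outer loop
vertex 0.267 0.696 -3.446
vertex 0.737 0.057 -3.284
vertex 0.041 -0.044 -3.685
endloop
endfacet
facet normal -0.832 0.384 -0.401
outer loop
vertex 0.267 0.696 -3.446
vertex 0.041 -0.044 -3.685
vertex -0.788 0.402 -1.538
endloop
endfacet
facet normal -0.832 0.384 -0.401
outer loop
vertex -0.788 0.402 -1.538
vertex 0.041 -0.044 -3.685
vertex -1.014 -0.338 -1.777
endloop
endfacet
facet normal -0.480 -0.134 0.867
outer loop
vertex -0.788 0.402 -1.538
vertex -1.014 -0.338 -1.777
vertex -0.317 -0.237 -1.376
endloop
endfacet
facet normal 0.480 0.133 -0.867
outer loop
vertex 0.041 -0.044 -3.685
vertex 0.737 0.057 -3.284
vertex 0.511 -0.683 -3.523
endloop
endfacet
facet normal -0.658 -0.599 -0.456
outer loop
vertex 0.041 -0.044 -3.685
vertex 0.511 -0.683 -3.523
vertex -1.014 -0.338 -1.777
endloop
endfacet
facet normal -0.657 -0.600 -0.456
outer loop
vertex -1.014 -0.338 -1.777
vertex 0.511 -0.683 -3.523
vertex -0.543 -0.977 -1.615
endloop
endfacet
facet normal -0.480 -0.134 0.867
outer loop
vertex -1.014 -0.338 -1.777
vertex -0.543 -0.977 -1.615
vertex -0.317 -0.237 -1.376
endloop
endfacet
facet normal 0.480 0.134 -0.867
outer loop
vertex 0.511 -0.683 -3.523
vertex 0.737 0.057 -3.284
vertex 1.208 -0.582 -3.122
endloop
endfacet
facet normal 0.174 -0.983 -0.055
outer loop
vertex 0.511 -0.683 -3.523
vertex 1.208 -0.582 -3.122
vertex -0.543 -0.977 -1.615
endloop
endfacet
facet normal 0.174 -0.983 -0.055
outer loop
vertex -0.543 -0.977 -1.615
vertex 1.208 -0.582 -3.122
vertex 0.153 -0.876 -1.214
endloop
endfacet
facet normal -0.480 -0.133 0.867
outer loop
vertex -0.543 -0.977 -1.615
vertex 0.153 -0.876 -1.214
vertex -0.317 -0.237 -1.376
endloop
endfacet
facet normal -0.409 -0.321 0.854
outer loop
vertex -3.277 -1.677 1.476
vertex -3.522 -0.41 1.835
vertex -5.047 -1.77 0.594
endloop
endfacet
facet normal 0.183 -0.946 -0.268
outer loop
vertex -4.258 -1.15 -1.055
vertex -3.277 -1.677 1.476
vertex -5.047 -1.77 0.594
endloop
endfacet
facet normal -0.410 -0.320 0.854
outer loop
vertex -5.047 -1.77 0.594
vertex -3.522 -0.41 1.835
vertex -5.292 -0.502 0.952
endloop
endfacet
facet normal -0.894 -0.047 -0.445
outer loop
vertex -5.292 -0.502 0.952
vertex -4.258 -1.15 -1.055
vertex -5.047 -1.77 0.594
endloop
endfacet
facet normal 0.894 0.047 0.445
outer loop
vertex -3.277 -1.677 1.476
vertex -2.733 0.21 0.186
vertex -3.522 -0.41 1.835
endloop
endfacet
facet normal 0.183 -0.946 -0.268
outer loop
vertex -2.488 -1.058 -0.172
vertex -3.277 -1.677 1.476
vertex -4.258 -1.15 -1.055
endloop
endfacet
facet normal 0.894 0.047 0.446
outer loop
vertex -2.488 -1.058 -0.172
vertex -2.733 0.21 0.186
vertex -3.277 -1.677 1.476
endloop
endfacet
facet normal -0.183 0.946 0.268
outer loop
vertex -3.522 -0.41 1.835
vertex -2.733 0.21 0.186
vertex -5.292 -0.502 0.952
endloop
endfacet
facet normal -0.894 -0.047 -0.446
outer loop
vertex -4.503 0.117 -0.696
vertex -4.258 -1.15 -1.055
vertex -5.292 -0.502 0.952
endloop
endfacet
facet normal -0.183 0.946 0.268
outer loop
vertex -5.292 -0.502 0.952
vertex -2.733 0.21 0.186
vertex -4.503 0.117 -0.696
endloop
endfacet
facet normal 0.409 0.321 -0.854
outer loop
vertex -4.503 0.117 -0.696
vertex -2.488 -1.058 -0.172
vertex -4.258 -1.15 -1.055
endloop
endfacet
facet normal 0.409 0.320 -0.854
outer loop
vertex -2.733 0.21 0.186
vertex -2.488 -1.058 -0.172
vertex -4.503 0.117 -0.696
endloop
endfacet

endsolid


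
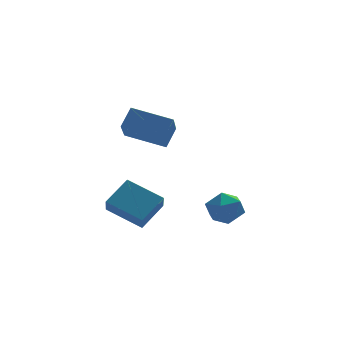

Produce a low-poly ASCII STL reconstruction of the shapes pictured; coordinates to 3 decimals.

solid 
facet normal -0.798 0.427 0.425
outer loop
vertex -3.953 -0.852 0.232
vertex -3.925 0.055 -0.627
vertex -4.976 -1.769 -0.77
endloop
endfacet
facet normal -0.022 -0.726 0.687
outer loop
vertex -3.355 -2.635 -1.633
vertex -3.953 -0.852 0.232
vertex -4.976 -1.769 -0.77
endloop
endfacet
facet normal -0.798 0.427 0.425
outer loop
vertex -4.976 -1.769 -0.77
vertex -3.925 0.055 -0.627
vertex -4.948 -0.861 -1.629
endloop
endfacet
facet normal -0.602 -0.539 -0.589
outer loop
vertex -4.948 -0.861 -1.629
vertex -3.355 -2.635 -1.633
vertex -4.976 -1.769 -0.77
endloop
endfacet
facet normal 0.602 0.539 0.589
outer loop
vertex -3.953 -0.852 0.232
vertex -2.304 -0.811 -1.49
vertex -3.925 0.055 -0.627
endloop
endfacet
facet normal -0.023 -0.726 0.687
outer loop
vertex -2.332 -1.719 -0.631
vertex -3.953 -0.852 0.232
vertex -3.355 -2.635 -1.633
endloop
endfacet
facet normal 0.602 0.539 0.589
outer loop
vertex -2.332 -1.719 -0.631
vertex -2.304 -0.811 -1.49
vertex -3.953 -0.852 0.232
endloop
endfacet
facet normal 0.022 0.726 -0.687
outer loop
vertex -3.925 0.055 -0.627
vertex -2.304 -0.811 -1.49
vertex -4.948 -0.861 -1.629
endloop
endfacet
facet normal -0.602 -0.539 -0.589
outer loop
vertex -3.327 -1.728 -2.492
vertex -3.355 -2.635 -1.633
vertex -4.948 -0.861 -1.629
endloop
endfacet
facet normal 0.022 0.726 -0.687
outer loop
vertex -4.948 -0.861 -1.629
vertex -2.304 -0.811 -1.49
vertex -3.327 -1.728 -2.492
endloop
endfacet
facet normal 0.798 -0.427 -0.425
outer loop
vertex -3.327 -1.728 -2.492
vertex -2.332 -1.719 -0.631
vertex -3.355 -2.635 -1.633
endloop
endfacet
facet normal 0.798 -0.427 -0.425
outer loop
vertex -2.304 -0.811 -1.49
vertex -2.332 -1.719 -0.631
vertex -3.327 -1.728 -2.492
endloop
endfacet
facet normal -0.398 -0.483 -0.780
outer loop
vertex -2.405 -2.831 3.502
vertex -4.28 -2.19 4.063
vertex -2.182 -1.195 2.374
endloop
endfacet
facet normal 0.910 -0.312 -0.272
outer loop
vertex -1.7 -0.61 3.317
vertex -2.405 -2.831 3.502
vertex -2.182 -1.195 2.374
endloop
endfacet
facet normal -0.398 -0.483 -0.780
outer loop
vertex -2.182 -1.195 2.374
vertex -4.28 -2.19 4.063
vertex -4.058 -0.553 2.935
endloop
endfacet
facet normal 0.111 0.818 -0.564
outer loop
vertex -4.058 -0.553 2.935
vertex -1.7 -0.61 3.317
vertex -2.182 -1.195 2.374
endloop
endfacet
facet normal -0.111 -0.818 0.564
outer loop
vertex -2.405 -2.831 3.502
vertex -3.798 -1.605 5.006
vertex -4.28 -2.19 4.063
endloop
endfacet
facet normal 0.910 -0.312 -0.273
outer loop
vertex -1.922 -2.247 4.445
vertex -2.405 -2.831 3.502
vertex -1.7 -0.61 3.317
endloop
endfacet
facet normal -0.111 -0.818 0.564
outer loop
vertex -1.922 -2.247 4.445
vertex -3.798 -1.605 5.006
vertex -2.405 -2.831 3.502
endloop
endfacet
facet normal -0.910 0.311 0.272
outer loop
vertex -4.28 -2.19 4.063
vertex -3.798 -1.605 5.006
vertex -4.058 -0.553 2.935
endloop
endfacet
facet normal 0.111 0.818 -0.564
outer loop
vertex -3.575 0.031 3.878
vertex -1.7 -0.61 3.317
vertex -4.058 -0.553 2.935
endloop
endfacet
facet normal -0.910 0.312 0.273
outer loop
vertex -4.058 -0.553 2.935
vertex -3.798 -1.605 5.006
vertex -3.575 0.031 3.878
endloop
endfacet
facet normal 0.398 0.483 0.780
outer loop
vertex -3.575 0.031 3.878
vertex -1.922 -2.247 4.445
vertex -1.7 -0.61 3.317
endloop
endfacet
facet normal 0.398 0.483 0.780
outer loop
vertex -3.798 -1.605 5.006
vertex -1.922 -2.247 4.445
vertex -3.575 0.031 3.878
endloop
endfacet
facet normal 0.036 0.667 0.745
outer loop
vertex 0.165 -0.145 -1.361
vertex 0.391 -0.899 -0.697
vertex 1.148 -0.397 -1.183
endloop
endfacet
facet normal 0.225 0.966 0.124
outer loop
vertex 0.165 -0.145 -1.361
vertex 1.148 -0.397 -1.183
vertex 0.832 -0.2 -2.144
endloop
endfacet
facet normal -0.317 0.888 -0.333
outer loop
vertex 0.165 -0.145 -1.361
vertex 0.832 -0.2 -2.144
vertex -0.119 -0.58 -2.251
endloop
endfacet
facet normal -0.842 0.540 0.005
outer loop
vertex 0.165 -0.145 -1.361
vertex -0.119 -0.58 -2.251
vertex -0.392 -1.013 -1.357
endloop
endfacet
facet normal -0.623 0.403 0.670
outer loop
vertex 0.165 -0.145 -1.361
vertex -0.392 -1.013 -1.357
vertex 0.391 -0.899 -0.697
endloop
endfacet
facet normal 0.784 0.607 -0.133
outer loop
vertex 0.832 -0.2 -2.144
vertex 1.148 -0.397 -1.183
vertex 1.472 -0.987 -1.963
endloop
endfacet
facet normal 0.478 0.121 0.870
outer loop
vertex 1.148 -0.397 -1.183
vertex 0.391 -0.899 -0.697
vertex 1.199 -1.42 -1.069
endloop
endfacet
facet normal -0.587 -0.305 0.750
outer loop
vertex 0.391 -0.899 -0.697
vertex -0.392 -1.013 -1.357
vertex 0.248 -1.8 -1.176
endloop
endfacet
facet normal -0.941 -0.083 -0.328
outer loop
vertex -0.392 -1.013 -1.357
vertex -0.119 -0.58 -2.251
vertex -0.068 -1.603 -2.137
endloop
endfacet
facet normal -0.093 0.479 -0.873
outer loop
vertex -0.119 -0.58 -2.251
vertex 0.832 -0.2 -2.144
vertex 0.689 -1.101 -2.623
endloop
endfacet
facet normal 0.842 -0.540 -0.005
outer loop
vertex 0.915 -1.855 -1.959
vertex 1.472 -0.987 -1.963
vertex 1.199 -1.42 -1.069
endloop
endfacet
facet normal 0.317 -0.888 0.333
outer loop
vertex 0.915 -1.855 -1.959
vertex 1.199 -1.42 -1.069
vertex 0.248 -1.8 -1.176
endloop
endfacet
facet normal -0.225 -0.966 -0.124
outer loop
vertex 0.915 -1.855 -1.959
vertex 0.248 -1.8 -1.176
vertex -0.068 -1.603 -2.137
endloop
endfacet
facet normal -0.036 -0.667 -0.745
outer loop
vertex 0.915 -1.855 -1.959
vertex -0.068 -1.603 -2.137
vertex 0.689 -1.101 -2.623
endloop
endfacet
facet normal 0.623 -0.403 -0.670
outer loop
vertex 0.915 -1.855 -1.959
vertex 0.689 -1.101 -2.623
vertex 1.472 -0.987 -1.963
endloop
endfacet
facet normal 0.941 0.083 0.328
outer loop
vertex 1.199 -1.42 -1.069
vertex 1.472 -0.987 -1.963
vertex 1.148 -0.397 -1.183
endloop
endfacet
facet normal 0.093 -0.479 0.873
outer loop
vertex 0.248 -1.8 -1.176
vertex 1.199 -1.42 -1.069
vertex 0.391 -0.899 -0.697
endloop
endfacet
facet normal -0.784 -0.607 0.133
outer loop
vertex -0.068 -1.603 -2.137
vertex 0.248 -1.8 -1.176
vertex -0.392 -1.013 -1.357
endloop
endfacet
facet normal -0.478 -0.121 -0.870
outer loop
vertex 0.689 -1.101 -2.623
vertex -0.068 -1.603 -2.137
vertex -0.119 -0.58 -2.251
endloop
endfacet
facet normal 0.587 0.305 -0.750
outer loop
vertex 1.472 -0.987 -1.963
vertex 0.689 -1.101 -2.623
vertex 0.832 -0.2 -2.144
endloop
endfacet

endsolid


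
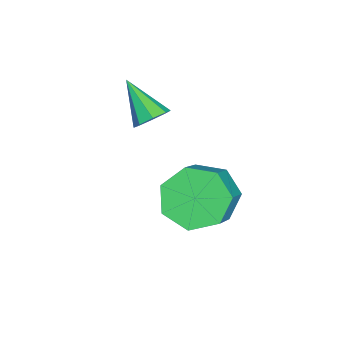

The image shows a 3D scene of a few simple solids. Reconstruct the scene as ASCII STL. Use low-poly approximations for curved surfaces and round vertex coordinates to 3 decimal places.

solid 
facet normal -0.763 0.030 -0.646
outer loop
vertex 3.735 0.865 -1.225
vertex 3.072 0.926 -0.439
vertex 3.534 1.692 -0.949
endloop
endfacet
facet normal 0.606 0.380 -0.698
outer loop
vertex 3.735 0.865 -1.225
vertex 3.534 1.692 -0.949
vertex 5.031 0.814 -0.127
endloop
endfacet
facet normal 0.606 0.380 -0.698
outer loop
vertex 5.031 0.814 -0.127
vertex 3.534 1.692 -0.949
vertex 4.831 1.64 0.149
endloop
endfacet
facet normal 0.763 -0.031 0.646
outer loop
vertex 5.031 0.814 -0.127
vertex 4.831 1.64 0.149
vertex 4.368 0.874 0.659
endloop
endfacet
facet normal -0.763 0.030 -0.646
outer loop
vertex 3.534 1.692 -0.949
vertex 3.072 0.926 -0.439
vertex 2.985 1.941 -0.289
endloop
endfacet
facet normal 0.202 0.960 -0.194
outer loop
vertex 3.534 1.692 -0.949
vertex 2.985 1.941 -0.289
vertex 4.831 1.64 0.149
endloop
endfacet
facet normal 0.203 0.960 -0.195
outer loop
vertex 4.831 1.64 0.149
vertex 2.985 1.941 -0.289
vertex 4.282 1.89 0.809
endloop
endfacet
facet normal 0.763 -0.031 0.646
outer loop
vertex 4.831 1.64 0.149
vertex 4.282 1.89 0.809
vertex 4.368 0.874 0.659
endloop
endfacet
facet normal -0.763 0.030 -0.646
outer loop
vertex 2.985 1.941 -0.289
vertex 3.072 0.926 -0.439
vertex 2.502 1.426 0.258
endloop
endfacet
facet normal -0.354 0.816 0.456
outer loop
vertex 2.985 1.941 -0.289
vertex 2.502 1.426 0.258
vertex 4.282 1.89 0.809
endloop
endfacet
facet normal -0.354 0.817 0.456
outer loop
vertex 4.282 1.89 0.809
vertex 2.502 1.426 0.258
vertex 3.798 1.375 1.356
endloop
endfacet
facet normal 0.763 -0.031 0.646
outer loop
vertex 4.282 1.89 0.809
vertex 3.798 1.375 1.356
vertex 4.368 0.874 0.659
endloop
endfacet
facet normal -0.763 0.031 -0.646
outer loop
vertex 2.502 1.426 0.258
vertex 3.072 0.926 -0.439
vertex 2.447 0.534 0.28
endloop
endfacet
facet normal -0.644 0.059 0.763
outer loop
vertex 2.502 1.426 0.258
vertex 2.447 0.534 0.28
vertex 3.798 1.375 1.356
endloop
endfacet
facet normal -0.644 0.058 0.763
outer loop
vertex 3.798 1.375 1.356
vertex 2.447 0.534 0.28
vertex 3.744 0.483 1.378
endloop
endfacet
facet normal 0.763 -0.030 0.646
outer loop
vertex 3.798 1.375 1.356
vertex 3.744 0.483 1.378
vertex 4.368 0.874 0.659
endloop
endfacet
facet normal -0.763 0.030 -0.646
outer loop
vertex 2.447 0.534 0.28
vertex 3.072 0.926 -0.439
vertex 2.863 -0.063 -0.239
endloop
endfacet
facet normal -0.449 -0.744 0.496
outer loop
vertex 2.447 0.534 0.28
vertex 2.863 -0.063 -0.239
vertex 3.744 0.483 1.378
endloop
endfacet
facet normal -0.449 -0.743 0.496
outer loop
vertex 3.744 0.483 1.378
vertex 2.863 -0.063 -0.239
vertex 4.159 -0.114 0.859
endloop
endfacet
facet normal 0.763 -0.031 0.646
outer loop
vertex 3.744 0.483 1.378
vertex 4.159 -0.114 0.859
vertex 4.368 0.874 0.659
endloop
endfacet
facet normal -0.763 0.031 -0.646
outer loop
vertex 2.863 -0.063 -0.239
vertex 3.072 0.926 -0.439
vertex 3.436 0.085 -0.909
endloop
endfacet
facet normal 0.084 -0.986 -0.145
outer loop
vertex 2.863 -0.063 -0.239
vertex 3.436 0.085 -0.909
vertex 4.159 -0.114 0.859
endloop
endfacet
facet normal 0.083 -0.986 -0.145
outer loop
vertex 4.159 -0.114 0.859
vertex 3.436 0.085 -0.909
vertex 4.733 0.033 0.189
endloop
endfacet
facet normal 0.762 -0.030 0.646
outer loop
vertex 4.159 -0.114 0.859
vertex 4.733 0.033 0.189
vertex 4.368 0.874 0.659
endloop
endfacet
facet normal -0.763 0.031 -0.646
outer loop
vertex 3.436 0.085 -0.909
vertex 3.072 0.926 -0.439
vertex 3.735 0.865 -1.225
endloop
endfacet
facet normal 0.553 -0.486 -0.676
outer loop
vertex 3.436 0.085 -0.909
vertex 3.735 0.865 -1.225
vertex 4.733 0.033 0.189
endloop
endfacet
facet normal 0.554 -0.485 -0.677
outer loop
vertex 4.733 0.033 0.189
vertex 3.735 0.865 -1.225
vertex 5.031 0.814 -0.127
endloop
endfacet
facet normal 0.763 -0.030 0.646
outer loop
vertex 4.733 0.033 0.189
vertex 5.031 0.814 -0.127
vertex 4.368 0.874 0.659
endloop
endfacet
facet normal 0.503 0.593 -0.629
outer loop
vertex 1.458 -1.435 0.708
vertex 1.137 -0.963 0.896
vertex 1.652 -1.221 1.065
endloop
endfacet
facet normal 0.539 -0.819 0.198
outer loop
vertex 1.458 -1.435 0.708
vertex 1.652 -1.221 1.065
vertex 0.363 -1.877 1.864
endloop
endfacet
facet normal 0.503 0.592 -0.629
outer loop
vertex 1.652 -1.221 1.065
vertex 1.137 -0.963 0.896
vertex 1.545 -0.856 1.323
endloop
endfacet
facet normal 0.613 -0.328 0.719
outer loop
vertex 1.652 -1.221 1.065
vertex 1.545 -0.856 1.323
vertex 0.363 -1.877 1.864
endloop
endfacet
facet normal 0.504 0.592 -0.630
outer loop
vertex 1.545 -0.856 1.323
vertex 1.137 -0.963 0.896
vertex 1.199 -0.554 1.33
endloop
endfacet
facet normal 0.227 0.238 0.944
outer loop
vertex 1.545 -0.856 1.323
vertex 1.199 -0.554 1.33
vertex 0.363 -1.877 1.864
endloop
endfacet
facet normal 0.502 0.592 -0.630
outer loop
vertex 1.199 -0.554 1.33
vertex 1.137 -0.963 0.896
vertex 0.816 -0.492 1.083
endloop
endfacet
facet normal -0.390 0.546 0.742
outer loop
vertex 1.199 -0.554 1.33
vertex 0.816 -0.492 1.083
vertex 0.363 -1.877 1.864
endloop
endfacet
facet normal 0.503 0.593 -0.629
outer loop
vertex 0.816 -0.492 1.083
vertex 1.137 -0.963 0.896
vertex 0.622 -0.706 0.726
endloop
endfacet
facet normal -0.880 0.417 0.228
outer loop
vertex 0.816 -0.492 1.083
vertex 0.622 -0.706 0.726
vertex 0.363 -1.877 1.864
endloop
endfacet
facet normal 0.503 0.592 -0.629
outer loop
vertex 0.622 -0.706 0.726
vertex 1.137 -0.963 0.896
vertex 0.73 -1.071 0.469
endloop
endfacet
facet normal -0.953 -0.075 -0.294
outer loop
vertex 0.622 -0.706 0.726
vertex 0.73 -1.071 0.469
vertex 0.363 -1.877 1.864
endloop
endfacet
facet normal 0.503 0.593 -0.629
outer loop
vertex 0.73 -1.071 0.469
vertex 1.137 -0.963 0.896
vertex 1.076 -1.373 0.461
endloop
endfacet
facet normal -0.569 -0.638 -0.518
outer loop
vertex 0.73 -1.071 0.469
vertex 1.076 -1.373 0.461
vertex 0.363 -1.877 1.864
endloop
endfacet
facet normal 0.503 0.593 -0.629
outer loop
vertex 1.076 -1.373 0.461
vertex 1.137 -0.963 0.896
vertex 1.458 -1.435 0.708
endloop
endfacet
facet normal 0.050 -0.948 -0.315
outer loop
vertex 1.076 -1.373 0.461
vertex 1.458 -1.435 0.708
vertex 0.363 -1.877 1.864
endloop
endfacet

endsolid


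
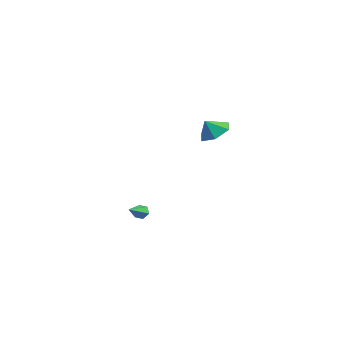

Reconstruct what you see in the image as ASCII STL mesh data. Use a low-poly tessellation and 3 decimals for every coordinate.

solid 
facet normal -0.445 0.784 -0.433
outer loop
vertex 0.932 -3.131 -3.003
vertex 0.639 -3.076 -2.602
vertex 1.079 -2.839 -2.625
endloop
endfacet
facet normal 0.938 -0.025 -0.346
outer loop
vertex 0.932 -3.131 -3.003
vertex 1.079 -2.839 -2.625
vertex 1.281 -4.204 -1.978
endloop
endfacet
facet normal -0.445 0.783 -0.434
outer loop
vertex 1.079 -2.839 -2.625
vertex 0.639 -3.076 -2.602
vertex 0.786 -2.783 -2.224
endloop
endfacet
facet normal 0.777 0.360 0.517
outer loop
vertex 1.079 -2.839 -2.625
vertex 0.786 -2.783 -2.224
vertex 1.281 -4.204 -1.978
endloop
endfacet
facet normal -0.446 0.783 -0.433
outer loop
vertex 0.786 -2.783 -2.224
vertex 0.639 -3.076 -2.602
vertex 0.346 -3.021 -2.201
endloop
endfacet
facet normal -0.034 0.159 0.987
outer loop
vertex 0.786 -2.783 -2.224
vertex 0.346 -3.021 -2.201
vertex 1.281 -4.204 -1.978
endloop
endfacet
facet normal -0.446 0.783 -0.433
outer loop
vertex 0.346 -3.021 -2.201
vertex 0.639 -3.076 -2.602
vertex 0.2 -3.313 -2.579
endloop
endfacet
facet normal -0.682 -0.427 0.593
outer loop
vertex 0.346 -3.021 -2.201
vertex 0.2 -3.313 -2.579
vertex 1.281 -4.204 -1.978
endloop
endfacet
facet normal -0.446 0.783 -0.434
outer loop
vertex 0.2 -3.313 -2.579
vertex 0.639 -3.076 -2.602
vertex 0.492 -3.369 -2.98
endloop
endfacet
facet normal -0.521 -0.811 -0.266
outer loop
vertex 0.2 -3.313 -2.579
vertex 0.492 -3.369 -2.98
vertex 1.281 -4.204 -1.978
endloop
endfacet
facet normal -0.446 0.783 -0.433
outer loop
vertex 0.492 -3.369 -2.98
vertex 0.639 -3.076 -2.602
vertex 0.932 -3.131 -3.003
endloop
endfacet
facet normal 0.291 -0.610 -0.737
outer loop
vertex 0.492 -3.369 -2.98
vertex 0.932 -3.131 -3.003
vertex 1.281 -4.204 -1.978
endloop
endfacet
facet normal 0.134 0.548 -0.826
outer loop
vertex -2.604 4.573 1.27
vertex -3.546 4.234 0.892
vertex -3.497 5.121 1.488
endloop
endfacet
facet normal 0.324 0.157 0.933
outer loop
vertex -2.604 4.573 1.27
vertex -3.497 5.121 1.488
vertex -3.694 3.626 1.808
endloop
endfacet
facet normal 0.134 0.548 -0.826
outer loop
vertex -3.497 5.121 1.488
vertex -3.546 4.234 0.892
vertex -4.439 4.782 1.11
endloop
endfacet
facet normal -0.435 0.243 0.867
outer loop
vertex -3.497 5.121 1.488
vertex -4.439 4.782 1.11
vertex -3.694 3.626 1.808
endloop
endfacet
facet normal 0.134 0.547 -0.826
outer loop
vertex -4.439 4.782 1.11
vertex -3.546 4.234 0.892
vertex -4.487 3.894 0.514
endloop
endfacet
facet normal -0.846 -0.265 0.463
outer loop
vertex -4.439 4.782 1.11
vertex -4.487 3.894 0.514
vertex -3.694 3.626 1.808
endloop
endfacet
facet normal 0.133 0.548 -0.826
outer loop
vertex -4.487 3.894 0.514
vertex -3.546 4.234 0.892
vertex -3.594 3.347 0.295
endloop
endfacet
facet normal -0.496 -0.859 0.126
outer loop
vertex -4.487 3.894 0.514
vertex -3.594 3.347 0.295
vertex -3.694 3.626 1.808
endloop
endfacet
facet normal 0.134 0.548 -0.825
outer loop
vertex -3.594 3.347 0.295
vertex -3.546 4.234 0.892
vertex -2.653 3.686 0.673
endloop
endfacet
facet normal 0.264 -0.945 0.192
outer loop
vertex -3.594 3.347 0.295
vertex -2.653 3.686 0.673
vertex -3.694 3.626 1.808
endloop
endfacet
facet normal 0.134 0.548 -0.826
outer loop
vertex -2.653 3.686 0.673
vertex -3.546 4.234 0.892
vertex -2.604 4.573 1.27
endloop
endfacet
facet normal 0.674 -0.438 0.595
outer loop
vertex -2.653 3.686 0.673
vertex -2.604 4.573 1.27
vertex -3.694 3.626 1.808
endloop
endfacet

endsolid


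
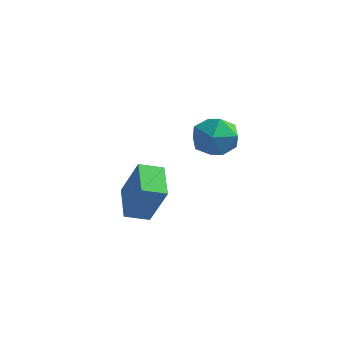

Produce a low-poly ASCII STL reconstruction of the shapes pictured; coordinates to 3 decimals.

solid 
facet normal -0.833 0.550 -0.061
outer loop
vertex 0.427 1.142 0.264
vertex -0.16 0.269 0.413
vertex 0.158 0.844 1.247
endloop
endfacet
facet normal -0.293 0.934 0.203
outer loop
vertex 0.427 1.142 0.264
vertex 0.158 0.844 1.247
vertex 1.141 1.195 1.048
endloop
endfacet
facet normal 0.236 0.931 -0.278
outer loop
vertex 0.427 1.142 0.264
vertex 1.141 1.195 1.048
vertex 1.429 0.837 0.091
endloop
endfacet
facet normal 0.021 0.546 -0.838
outer loop
vertex 0.427 1.142 0.264
vertex 1.429 0.837 0.091
vertex 0.625 0.265 -0.302
endloop
endfacet
facet normal -0.639 0.310 -0.704
outer loop
vertex 0.427 1.142 0.264
vertex 0.625 0.265 -0.302
vertex -0.16 0.269 0.413
endloop
endfacet
facet normal -0.057 0.608 0.792
outer loop
vertex 1.141 1.195 1.048
vertex 0.158 0.844 1.247
vertex 0.995 0.355 1.682
endloop
endfacet
facet normal -0.931 -0.015 0.365
outer loop
vertex 0.158 0.844 1.247
vertex -0.16 0.269 0.413
vertex 0.191 -0.217 1.289
endloop
endfacet
facet normal -0.617 -0.403 -0.676
outer loop
vertex -0.16 0.269 0.413
vertex 0.625 0.265 -0.302
vertex 0.479 -0.575 0.332
endloop
endfacet
facet normal 0.451 -0.021 -0.892
outer loop
vertex 0.625 0.265 -0.302
vertex 1.429 0.837 0.091
vertex 1.462 -0.224 0.133
endloop
endfacet
facet normal 0.798 0.603 0.015
outer loop
vertex 1.429 0.837 0.091
vertex 1.141 1.195 1.048
vertex 1.78 0.351 0.967
endloop
endfacet
facet normal -0.021 -0.546 0.838
outer loop
vertex 1.193 -0.522 1.116
vertex 0.995 0.355 1.682
vertex 0.191 -0.217 1.289
endloop
endfacet
facet normal -0.236 -0.931 0.278
outer loop
vertex 1.193 -0.522 1.116
vertex 0.191 -0.217 1.289
vertex 0.479 -0.575 0.332
endloop
endfacet
facet normal 0.293 -0.934 -0.203
outer loop
vertex 1.193 -0.522 1.116
vertex 0.479 -0.575 0.332
vertex 1.462 -0.224 0.133
endloop
endfacet
facet normal 0.833 -0.550 0.061
outer loop
vertex 1.193 -0.522 1.116
vertex 1.462 -0.224 0.133
vertex 1.78 0.351 0.967
endloop
endfacet
facet normal 0.639 -0.310 0.704
outer loop
vertex 1.193 -0.522 1.116
vertex 1.78 0.351 0.967
vertex 0.995 0.355 1.682
endloop
endfacet
facet normal -0.451 0.021 0.892
outer loop
vertex 0.191 -0.217 1.289
vertex 0.995 0.355 1.682
vertex 0.158 0.844 1.247
endloop
endfacet
facet normal -0.798 -0.603 -0.015
outer loop
vertex 0.479 -0.575 0.332
vertex 0.191 -0.217 1.289
vertex -0.16 0.269 0.413
endloop
endfacet
facet normal 0.057 -0.608 -0.792
outer loop
vertex 1.462 -0.224 0.133
vertex 0.479 -0.575 0.332
vertex 0.625 0.265 -0.302
endloop
endfacet
facet normal 0.931 0.015 -0.365
outer loop
vertex 1.78 0.351 0.967
vertex 1.462 -0.224 0.133
vertex 1.429 0.837 0.091
endloop
endfacet
facet normal 0.617 0.403 0.676
outer loop
vertex 0.995 0.355 1.682
vertex 1.78 0.351 0.967
vertex 1.141 1.195 1.048
endloop
endfacet
facet normal -0.674 -0.678 0.293
outer loop
vertex -1.961 -0.596 -2.649
vertex -2.947 0.647 -2.038
vertex -2.908 -0.446 -4.483
endloop
endfacet
facet normal 0.580 -0.731 -0.359
outer loop
vertex -2.173 0.293 -4.802
vertex -1.961 -0.596 -2.649
vertex -2.908 -0.446 -4.483
endloop
endfacet
facet normal -0.674 -0.678 0.293
outer loop
vertex -2.908 -0.446 -4.483
vertex -2.947 0.647 -2.038
vertex -3.894 0.797 -3.872
endloop
endfacet
facet normal -0.458 0.073 -0.886
outer loop
vertex -3.894 0.797 -3.872
vertex -2.173 0.293 -4.802
vertex -2.908 -0.446 -4.483
endloop
endfacet
facet normal 0.458 -0.073 0.886
outer loop
vertex -1.961 -0.596 -2.649
vertex -2.212 1.386 -2.357
vertex -2.947 0.647 -2.038
endloop
endfacet
facet normal 0.580 -0.731 -0.359
outer loop
vertex -1.226 0.143 -2.968
vertex -1.961 -0.596 -2.649
vertex -2.173 0.293 -4.802
endloop
endfacet
facet normal 0.458 -0.073 0.886
outer loop
vertex -1.226 0.143 -2.968
vertex -2.212 1.386 -2.357
vertex -1.961 -0.596 -2.649
endloop
endfacet
facet normal -0.580 0.731 0.359
outer loop
vertex -2.947 0.647 -2.038
vertex -2.212 1.386 -2.357
vertex -3.894 0.797 -3.872
endloop
endfacet
facet normal -0.458 0.073 -0.886
outer loop
vertex -3.159 1.536 -4.191
vertex -2.173 0.293 -4.802
vertex -3.894 0.797 -3.872
endloop
endfacet
facet normal -0.580 0.731 0.359
outer loop
vertex -3.894 0.797 -3.872
vertex -2.212 1.386 -2.357
vertex -3.159 1.536 -4.191
endloop
endfacet
facet normal 0.674 0.678 -0.293
outer loop
vertex -3.159 1.536 -4.191
vertex -1.226 0.143 -2.968
vertex -2.173 0.293 -4.802
endloop
endfacet
facet normal 0.674 0.678 -0.293
outer loop
vertex -2.212 1.386 -2.357
vertex -1.226 0.143 -2.968
vertex -3.159 1.536 -4.191
endloop
endfacet

endsolid
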